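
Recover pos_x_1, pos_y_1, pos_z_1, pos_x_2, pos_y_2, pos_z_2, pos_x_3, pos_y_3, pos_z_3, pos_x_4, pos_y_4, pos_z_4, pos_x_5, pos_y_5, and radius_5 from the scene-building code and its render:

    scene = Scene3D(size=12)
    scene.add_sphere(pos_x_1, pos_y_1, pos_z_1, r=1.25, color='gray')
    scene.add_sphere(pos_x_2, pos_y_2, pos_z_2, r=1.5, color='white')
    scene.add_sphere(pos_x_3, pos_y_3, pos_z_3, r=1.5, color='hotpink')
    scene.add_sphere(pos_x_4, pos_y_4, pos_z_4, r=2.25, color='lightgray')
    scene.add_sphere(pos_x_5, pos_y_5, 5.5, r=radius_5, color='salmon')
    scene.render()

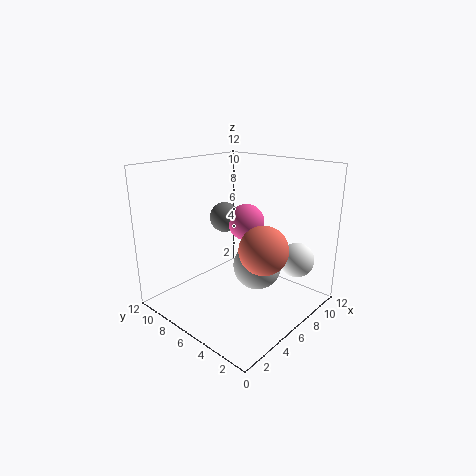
pos_x_1 = 6
pos_y_1 = 7.5
pos_z_1 = 7.5
pos_x_2 = 9.75
pos_y_2 = 2.5
pos_z_2 = 3.75
pos_x_3 = 6.75
pos_y_3 = 5.75
pos_z_3 = 7.25
pos_x_4 = 9
pos_y_4 = 6.25
pos_z_4 = 2.25
pos_x_5 = 6.25
pos_y_5 = 3.5
radius_5 = 2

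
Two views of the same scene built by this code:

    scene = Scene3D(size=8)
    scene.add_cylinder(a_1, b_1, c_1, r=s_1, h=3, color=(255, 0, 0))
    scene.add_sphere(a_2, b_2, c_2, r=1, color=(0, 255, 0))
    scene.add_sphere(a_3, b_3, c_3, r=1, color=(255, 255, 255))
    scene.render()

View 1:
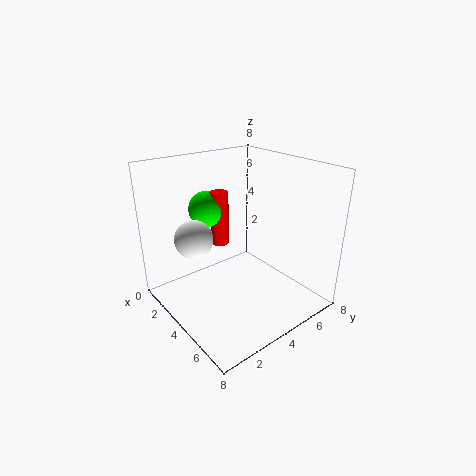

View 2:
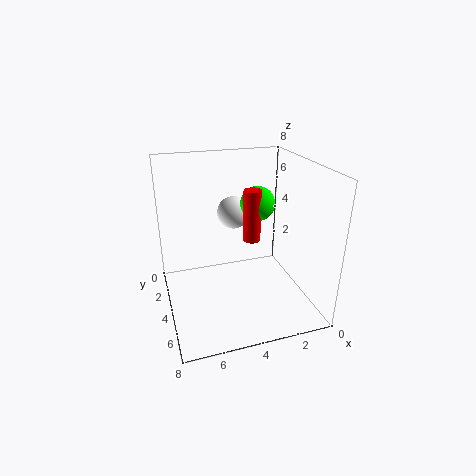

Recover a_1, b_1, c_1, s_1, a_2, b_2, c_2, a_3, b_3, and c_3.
a_1 = 3; b_1 = 3.5; c_1 = 3.5; s_1 = 0.5; a_2 = 2.5; b_2 = 3; c_2 = 5.5; a_3 = 3.5; b_3 = 1.5; c_3 = 4.5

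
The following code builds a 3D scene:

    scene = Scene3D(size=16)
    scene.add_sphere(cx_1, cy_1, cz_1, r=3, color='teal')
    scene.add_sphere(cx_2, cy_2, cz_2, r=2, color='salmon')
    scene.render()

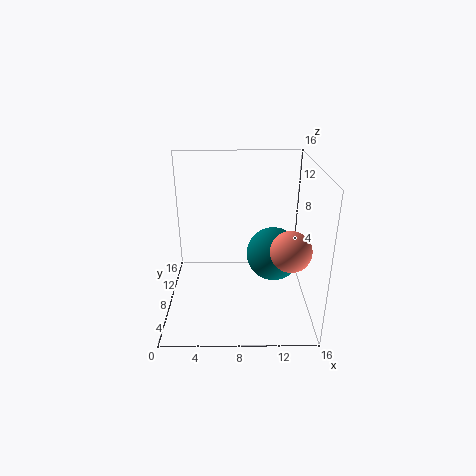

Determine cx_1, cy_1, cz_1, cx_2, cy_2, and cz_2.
cx_1 = 12; cy_1 = 8; cz_1 = 6; cx_2 = 13; cy_2 = 3; cz_2 = 9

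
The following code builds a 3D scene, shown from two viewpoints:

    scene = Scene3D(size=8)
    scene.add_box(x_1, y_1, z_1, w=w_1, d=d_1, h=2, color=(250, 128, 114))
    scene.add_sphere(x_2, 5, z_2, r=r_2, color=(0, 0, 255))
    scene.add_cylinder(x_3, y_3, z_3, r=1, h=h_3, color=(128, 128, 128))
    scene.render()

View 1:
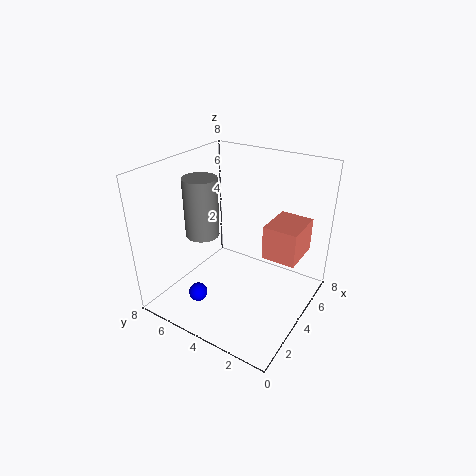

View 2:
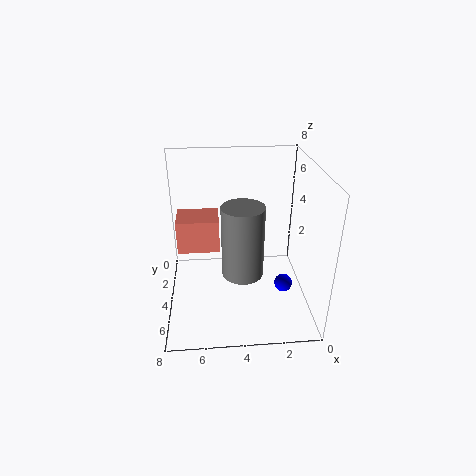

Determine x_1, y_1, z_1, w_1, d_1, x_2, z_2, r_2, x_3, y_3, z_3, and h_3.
x_1 = 5, y_1 = 1, z_1 = 2.5, w_1 = 2.5, d_1 = 2, x_2 = 1.5, z_2 = 1.5, r_2 = 0.5, x_3 = 4, y_3 = 6.5, z_3 = 3.5, h_3 = 3.5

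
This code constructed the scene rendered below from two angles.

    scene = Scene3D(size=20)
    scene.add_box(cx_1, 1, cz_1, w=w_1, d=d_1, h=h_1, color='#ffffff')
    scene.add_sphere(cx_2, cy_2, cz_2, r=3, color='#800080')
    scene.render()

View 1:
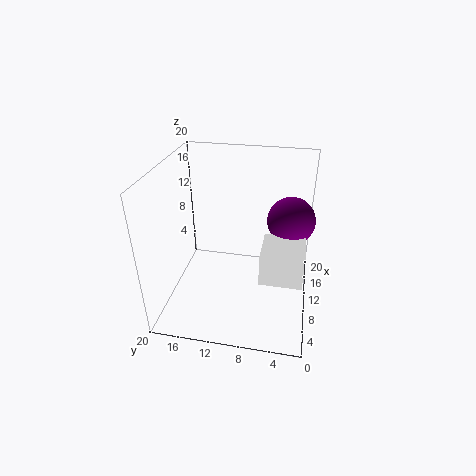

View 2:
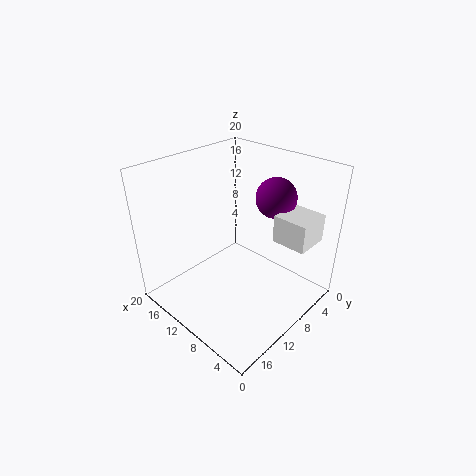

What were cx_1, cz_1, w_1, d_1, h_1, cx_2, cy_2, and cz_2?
cx_1 = 2, cz_1 = 9, w_1 = 5, d_1 = 5, h_1 = 4, cx_2 = 9, cy_2 = 3, cz_2 = 14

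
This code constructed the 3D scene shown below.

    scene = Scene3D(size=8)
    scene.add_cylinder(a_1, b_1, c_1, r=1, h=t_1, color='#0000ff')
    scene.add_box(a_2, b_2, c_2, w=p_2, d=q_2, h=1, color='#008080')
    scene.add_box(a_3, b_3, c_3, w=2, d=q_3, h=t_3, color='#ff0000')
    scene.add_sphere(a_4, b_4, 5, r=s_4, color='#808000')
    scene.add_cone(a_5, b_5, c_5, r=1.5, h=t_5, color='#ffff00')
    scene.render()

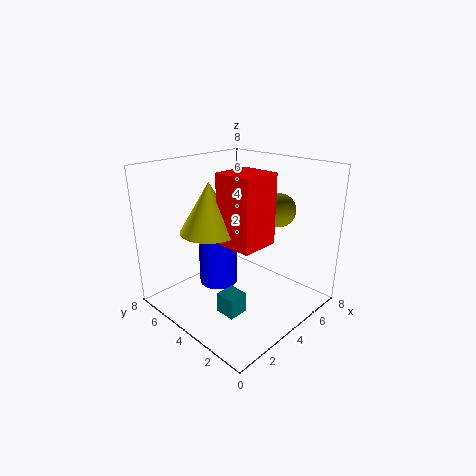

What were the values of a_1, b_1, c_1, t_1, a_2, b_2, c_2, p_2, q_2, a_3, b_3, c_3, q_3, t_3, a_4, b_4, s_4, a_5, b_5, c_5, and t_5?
a_1 = 2.5
b_1 = 4
c_1 = 2
t_1 = 2.5
a_2 = 1
b_2 = 1.5
c_2 = 1.5
p_2 = 1
q_2 = 1
a_3 = 2
b_3 = 1.5
c_3 = 4.5
q_3 = 2
t_3 = 3.5
a_4 = 7
b_4 = 3.5
s_4 = 1
a_5 = 2
b_5 = 4
c_5 = 5
t_5 = 2.5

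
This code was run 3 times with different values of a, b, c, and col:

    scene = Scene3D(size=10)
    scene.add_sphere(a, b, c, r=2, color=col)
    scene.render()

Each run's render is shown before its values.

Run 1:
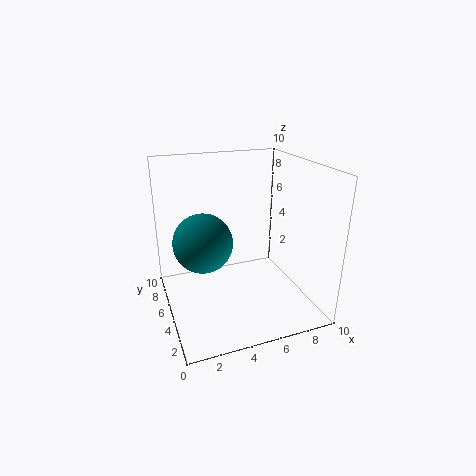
a = 2.5
b = 5
c = 5
col = 'teal'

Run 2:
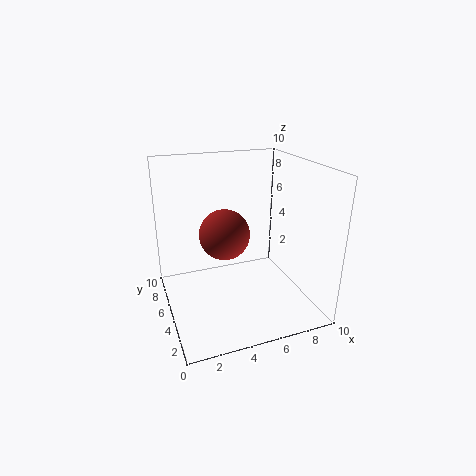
a = 5
b = 8
c = 4
col = 'brown'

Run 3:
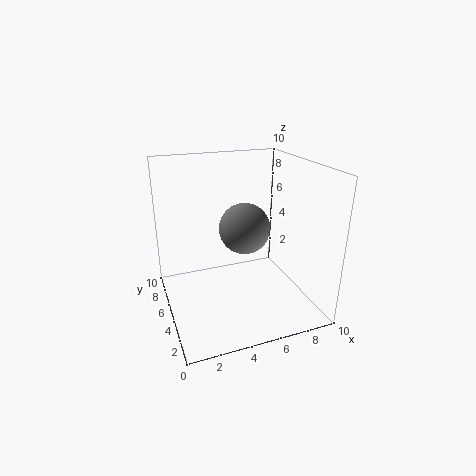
a = 6.5
b = 7.5
c = 4.5
col = 'gray'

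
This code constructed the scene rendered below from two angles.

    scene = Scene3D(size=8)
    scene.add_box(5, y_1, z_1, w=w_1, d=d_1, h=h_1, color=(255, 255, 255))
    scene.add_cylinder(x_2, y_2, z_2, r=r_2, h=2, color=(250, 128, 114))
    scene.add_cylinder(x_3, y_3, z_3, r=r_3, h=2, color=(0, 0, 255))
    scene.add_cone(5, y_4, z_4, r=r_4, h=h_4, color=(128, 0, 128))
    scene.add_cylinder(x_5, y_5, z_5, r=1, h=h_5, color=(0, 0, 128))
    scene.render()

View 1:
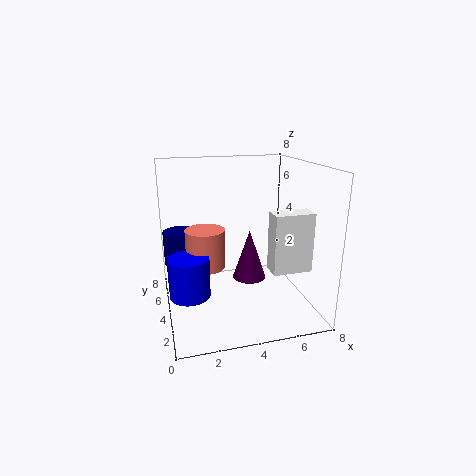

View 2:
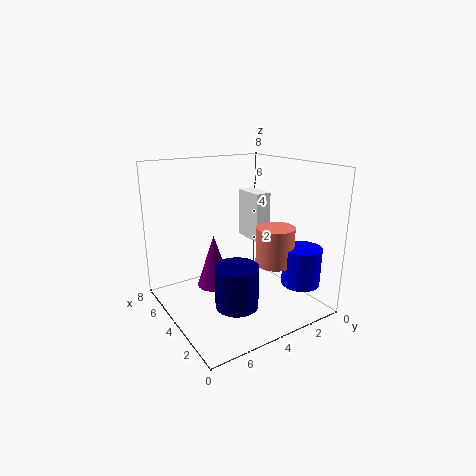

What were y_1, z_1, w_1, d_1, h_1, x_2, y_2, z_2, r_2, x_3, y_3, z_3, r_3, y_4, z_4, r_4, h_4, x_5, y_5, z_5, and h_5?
y_1 = 1, z_1 = 3, w_1 = 2, d_1 = 1, h_1 = 3, x_2 = 2, y_2 = 3, z_2 = 3, r_2 = 1, x_3 = 1, y_3 = 2, z_3 = 2, r_3 = 1, y_4 = 5, z_4 = 1, r_4 = 1, h_4 = 3, x_5 = 1, y_5 = 6, z_5 = 2, h_5 = 2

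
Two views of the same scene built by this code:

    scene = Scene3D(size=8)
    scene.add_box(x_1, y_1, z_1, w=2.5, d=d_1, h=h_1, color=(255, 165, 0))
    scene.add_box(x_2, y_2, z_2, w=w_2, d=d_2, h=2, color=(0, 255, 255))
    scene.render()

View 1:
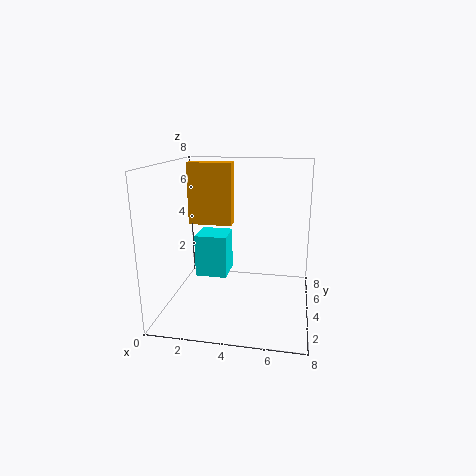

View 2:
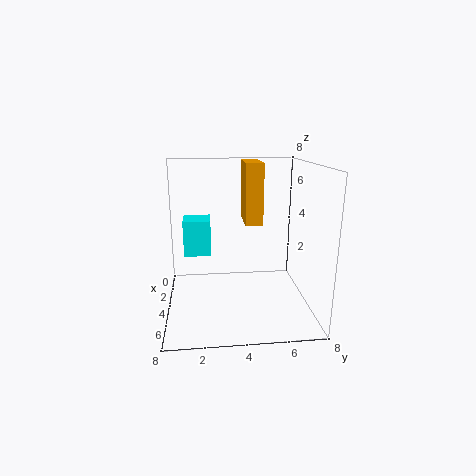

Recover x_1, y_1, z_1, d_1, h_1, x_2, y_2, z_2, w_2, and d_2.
x_1 = 1, y_1 = 4.5, z_1 = 4.5, d_1 = 1, h_1 = 3.5, x_2 = 2.5, y_2 = 1, z_2 = 3, w_2 = 1.5, d_2 = 1.5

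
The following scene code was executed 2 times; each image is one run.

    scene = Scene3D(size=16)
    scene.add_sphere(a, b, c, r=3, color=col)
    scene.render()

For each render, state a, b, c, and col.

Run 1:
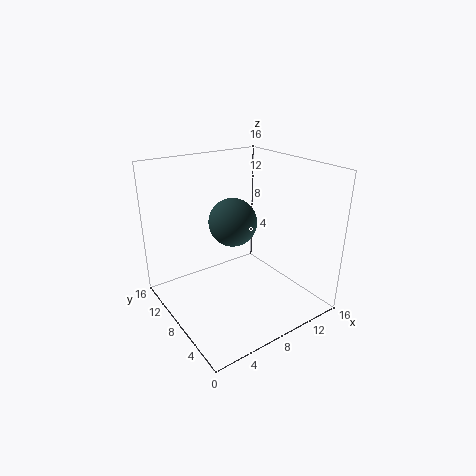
a = 10, b = 12, c = 8, col = 'darkslategray'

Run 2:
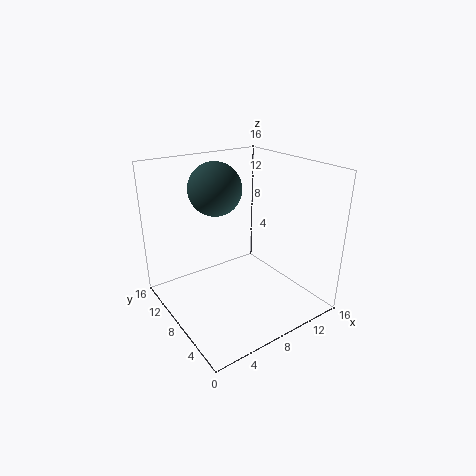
a = 7, b = 11, c = 13, col = 'darkslategray'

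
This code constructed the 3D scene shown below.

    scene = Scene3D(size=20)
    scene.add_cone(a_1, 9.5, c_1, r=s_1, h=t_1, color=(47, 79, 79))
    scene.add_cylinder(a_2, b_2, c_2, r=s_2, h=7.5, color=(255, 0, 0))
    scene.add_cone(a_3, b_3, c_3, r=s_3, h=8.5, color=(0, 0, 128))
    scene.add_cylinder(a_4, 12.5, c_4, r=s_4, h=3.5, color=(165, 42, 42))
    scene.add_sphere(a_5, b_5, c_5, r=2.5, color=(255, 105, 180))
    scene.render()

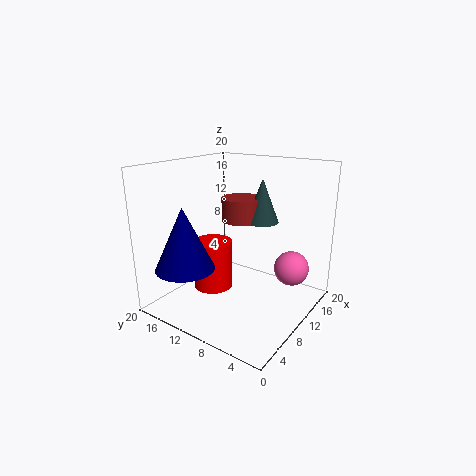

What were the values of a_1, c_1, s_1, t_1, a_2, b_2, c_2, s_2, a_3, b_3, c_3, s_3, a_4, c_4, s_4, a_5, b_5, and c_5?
a_1 = 15.5
c_1 = 11
s_1 = 2.5
t_1 = 6.5
a_2 = 11
b_2 = 15.5
c_2 = 0.5
s_2 = 3
a_3 = 4
b_3 = 14.5
c_3 = 6.5
s_3 = 4
a_4 = 14.5
c_4 = 11
s_4 = 3
a_5 = 15
b_5 = 4
c_5 = 5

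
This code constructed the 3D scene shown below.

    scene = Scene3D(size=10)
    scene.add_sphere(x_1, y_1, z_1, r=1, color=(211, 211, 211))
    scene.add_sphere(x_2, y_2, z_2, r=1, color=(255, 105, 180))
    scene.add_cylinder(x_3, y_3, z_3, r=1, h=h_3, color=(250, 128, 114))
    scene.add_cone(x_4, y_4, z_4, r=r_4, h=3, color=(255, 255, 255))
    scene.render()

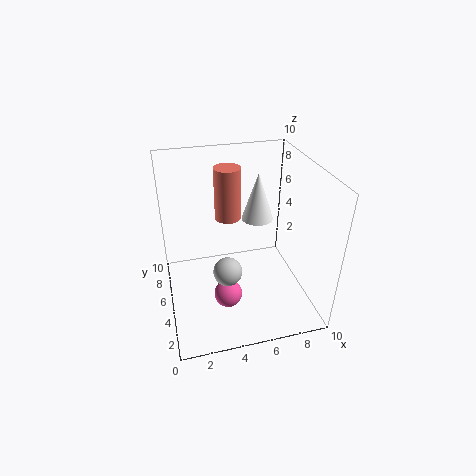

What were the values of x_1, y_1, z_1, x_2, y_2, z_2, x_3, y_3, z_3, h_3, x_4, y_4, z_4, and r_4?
x_1 = 4; y_1 = 4; z_1 = 3; x_2 = 4; y_2 = 4; z_2 = 1; x_3 = 5; y_3 = 8; z_3 = 5; h_3 = 4; x_4 = 6; y_4 = 4; z_4 = 7; r_4 = 1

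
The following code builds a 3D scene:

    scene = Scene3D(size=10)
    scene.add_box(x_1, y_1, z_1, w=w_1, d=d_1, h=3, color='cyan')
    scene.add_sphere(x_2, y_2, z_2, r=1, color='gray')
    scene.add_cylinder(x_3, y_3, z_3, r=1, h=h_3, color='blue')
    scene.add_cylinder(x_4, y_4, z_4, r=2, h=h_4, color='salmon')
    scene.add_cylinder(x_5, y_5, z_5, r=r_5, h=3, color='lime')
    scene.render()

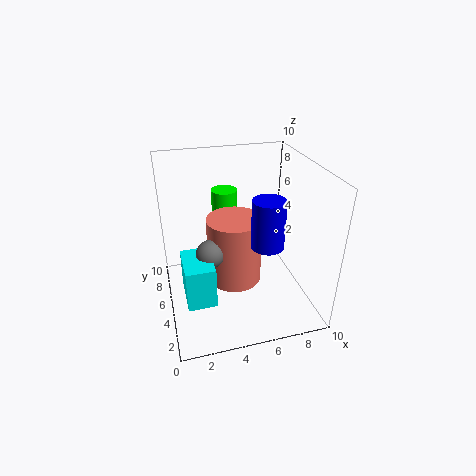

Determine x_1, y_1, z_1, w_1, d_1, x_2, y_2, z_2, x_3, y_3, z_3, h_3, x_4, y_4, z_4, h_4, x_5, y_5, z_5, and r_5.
x_1 = 1, y_1 = 3, z_1 = 1, w_1 = 2, d_1 = 3, x_2 = 3, y_2 = 5, z_2 = 4, x_3 = 6, y_3 = 2, z_3 = 6, h_3 = 3, x_4 = 5, y_4 = 6, z_4 = 1, h_4 = 5, x_5 = 5, y_5 = 9, z_5 = 4, r_5 = 1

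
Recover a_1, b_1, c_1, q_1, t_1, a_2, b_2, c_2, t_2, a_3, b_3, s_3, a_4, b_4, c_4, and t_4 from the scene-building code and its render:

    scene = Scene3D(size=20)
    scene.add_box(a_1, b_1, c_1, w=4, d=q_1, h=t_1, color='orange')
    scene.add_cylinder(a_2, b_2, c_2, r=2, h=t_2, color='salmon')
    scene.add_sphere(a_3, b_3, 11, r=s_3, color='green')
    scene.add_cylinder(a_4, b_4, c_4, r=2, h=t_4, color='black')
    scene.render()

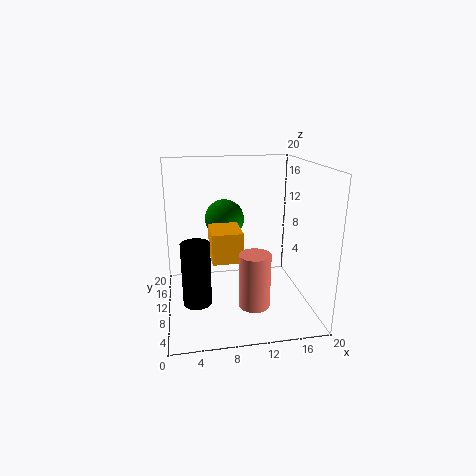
a_1 = 6, b_1 = 6, c_1 = 8, q_1 = 5, t_1 = 4, a_2 = 11, b_2 = 4, c_2 = 3, t_2 = 7, a_3 = 9, b_3 = 16, s_3 = 3, a_4 = 4, b_4 = 9, c_4 = 1, t_4 = 9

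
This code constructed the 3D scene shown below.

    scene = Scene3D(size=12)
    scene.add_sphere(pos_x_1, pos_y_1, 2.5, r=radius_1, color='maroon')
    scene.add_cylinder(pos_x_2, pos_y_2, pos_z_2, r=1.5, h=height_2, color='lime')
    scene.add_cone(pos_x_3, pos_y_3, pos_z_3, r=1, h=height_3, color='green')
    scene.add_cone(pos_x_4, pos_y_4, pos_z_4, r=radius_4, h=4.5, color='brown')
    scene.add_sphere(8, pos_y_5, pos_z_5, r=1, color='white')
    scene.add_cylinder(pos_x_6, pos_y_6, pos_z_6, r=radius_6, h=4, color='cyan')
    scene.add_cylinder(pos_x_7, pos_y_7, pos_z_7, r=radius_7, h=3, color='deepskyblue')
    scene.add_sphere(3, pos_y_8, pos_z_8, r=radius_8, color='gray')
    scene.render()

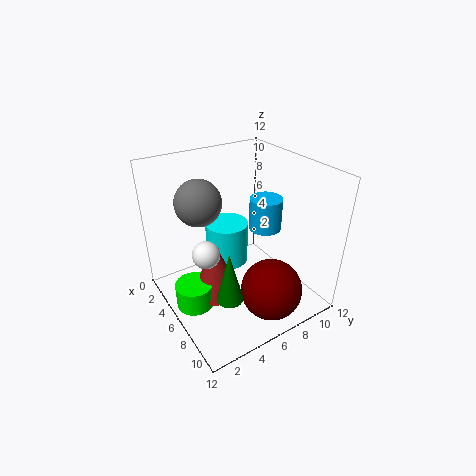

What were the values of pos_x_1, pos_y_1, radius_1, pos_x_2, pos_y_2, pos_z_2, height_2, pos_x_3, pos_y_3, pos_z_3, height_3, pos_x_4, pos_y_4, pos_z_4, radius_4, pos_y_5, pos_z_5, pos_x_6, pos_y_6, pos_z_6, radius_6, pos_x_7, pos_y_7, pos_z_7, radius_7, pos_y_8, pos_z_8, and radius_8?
pos_x_1 = 9.5; pos_y_1 = 7; radius_1 = 2.5; pos_x_2 = 6.5; pos_y_2 = 1.5; pos_z_2 = 1.5; height_2 = 2; pos_x_3 = 9.5; pos_y_3 = 3; pos_z_3 = 3.5; height_3 = 4; pos_x_4 = 6.5; pos_y_4 = 3.5; pos_z_4 = 2; radius_4 = 2; pos_y_5 = 2; pos_z_5 = 7; pos_x_6 = 2.5; pos_y_6 = 7; pos_z_6 = 1.5; radius_6 = 2; pos_x_7 = 4.5; pos_y_7 = 10; pos_z_7 = 5; radius_7 = 1.5; pos_y_8 = 4; pos_z_8 = 8.5; radius_8 = 2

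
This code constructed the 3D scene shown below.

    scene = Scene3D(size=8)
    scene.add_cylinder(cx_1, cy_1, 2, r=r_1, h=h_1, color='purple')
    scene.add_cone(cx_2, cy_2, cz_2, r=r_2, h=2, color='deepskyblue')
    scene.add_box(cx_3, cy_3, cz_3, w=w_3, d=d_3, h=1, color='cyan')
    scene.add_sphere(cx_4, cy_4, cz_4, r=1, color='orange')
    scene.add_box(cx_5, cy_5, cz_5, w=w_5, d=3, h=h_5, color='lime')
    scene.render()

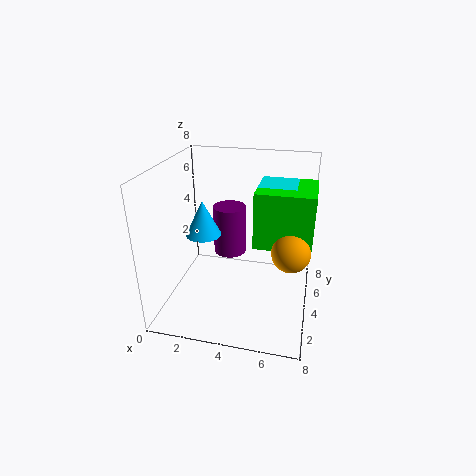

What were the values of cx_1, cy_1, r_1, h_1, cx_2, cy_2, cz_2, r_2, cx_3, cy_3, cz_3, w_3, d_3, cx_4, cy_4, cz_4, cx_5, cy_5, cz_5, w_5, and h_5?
cx_1 = 3, cy_1 = 6, r_1 = 1, h_1 = 3, cx_2 = 2, cy_2 = 4, cz_2 = 4, r_2 = 1, cx_3 = 5, cy_3 = 4, cz_3 = 6, w_3 = 2, d_3 = 2, cx_4 = 7, cy_4 = 3, cz_4 = 4, cx_5 = 5, cy_5 = 3, cz_5 = 4, w_5 = 3, h_5 = 3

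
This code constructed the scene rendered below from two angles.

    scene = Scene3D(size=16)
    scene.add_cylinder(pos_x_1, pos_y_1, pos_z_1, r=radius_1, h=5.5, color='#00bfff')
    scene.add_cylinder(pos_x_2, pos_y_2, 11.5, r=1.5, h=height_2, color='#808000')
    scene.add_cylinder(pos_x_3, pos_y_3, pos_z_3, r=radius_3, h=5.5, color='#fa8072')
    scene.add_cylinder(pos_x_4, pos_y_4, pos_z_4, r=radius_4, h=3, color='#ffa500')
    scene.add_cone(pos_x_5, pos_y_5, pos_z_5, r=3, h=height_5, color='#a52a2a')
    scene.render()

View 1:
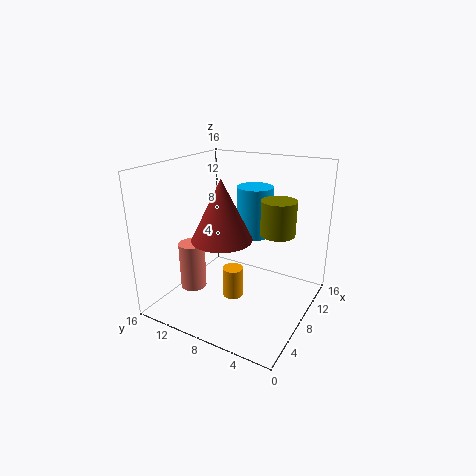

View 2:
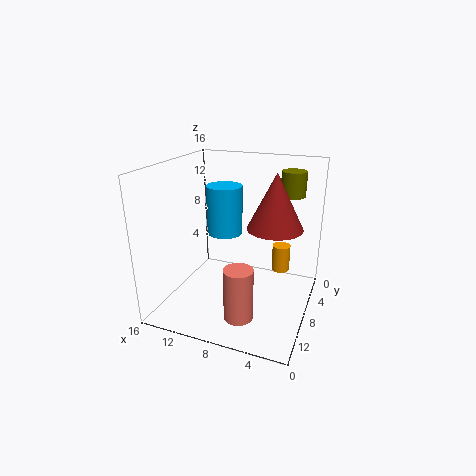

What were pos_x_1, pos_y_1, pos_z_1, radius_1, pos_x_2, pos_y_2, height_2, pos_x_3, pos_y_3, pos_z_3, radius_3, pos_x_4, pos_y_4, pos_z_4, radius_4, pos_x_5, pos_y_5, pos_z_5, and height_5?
pos_x_1 = 10
pos_y_1 = 7
pos_z_1 = 8
radius_1 = 2
pos_x_2 = 3.5
pos_y_2 = 1.5
height_2 = 3
pos_x_3 = 6
pos_y_3 = 13
pos_z_3 = 1.5
radius_3 = 1.5
pos_x_4 = 3.5
pos_y_4 = 6
pos_z_4 = 4
radius_4 = 1
pos_x_5 = 4
pos_y_5 = 7.5
pos_z_5 = 9.5
height_5 = 6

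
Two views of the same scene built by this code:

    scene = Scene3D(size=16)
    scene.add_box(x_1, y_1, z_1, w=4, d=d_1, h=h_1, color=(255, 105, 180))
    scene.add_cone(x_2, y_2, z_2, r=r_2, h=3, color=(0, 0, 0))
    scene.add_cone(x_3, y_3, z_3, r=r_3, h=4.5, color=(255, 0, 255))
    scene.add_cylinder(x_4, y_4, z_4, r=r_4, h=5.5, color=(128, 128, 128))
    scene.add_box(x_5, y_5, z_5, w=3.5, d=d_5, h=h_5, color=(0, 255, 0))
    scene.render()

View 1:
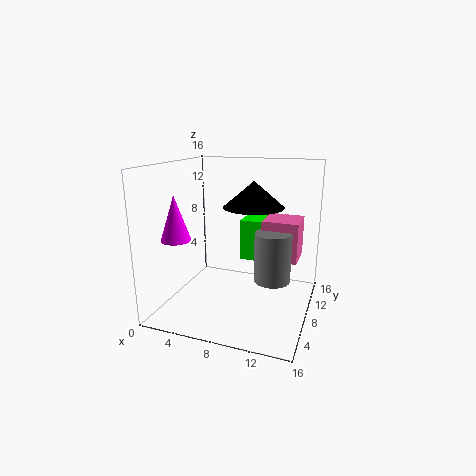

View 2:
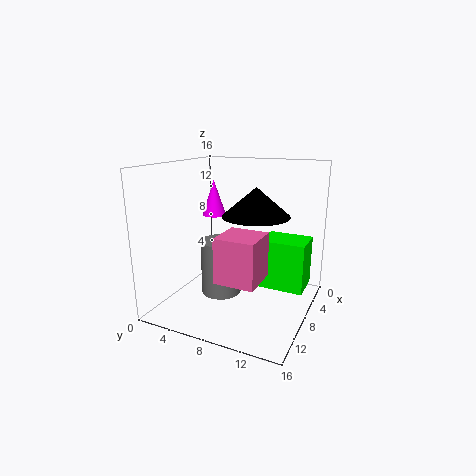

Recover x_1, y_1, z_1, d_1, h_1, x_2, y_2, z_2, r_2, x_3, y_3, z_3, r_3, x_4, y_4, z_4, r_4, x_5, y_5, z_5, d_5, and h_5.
x_1 = 10.5, y_1 = 8.5, z_1 = 5.5, d_1 = 4, h_1 = 4.5, x_2 = 9, y_2 = 10.5, z_2 = 11, r_2 = 3.5, x_3 = 3.5, y_3 = 2.5, z_3 = 9, r_3 = 1.5, x_4 = 12, y_4 = 8, z_4 = 3.5, r_4 = 2, x_5 = 7, y_5 = 11.5, z_5 = 4, d_5 = 4.5, h_5 = 5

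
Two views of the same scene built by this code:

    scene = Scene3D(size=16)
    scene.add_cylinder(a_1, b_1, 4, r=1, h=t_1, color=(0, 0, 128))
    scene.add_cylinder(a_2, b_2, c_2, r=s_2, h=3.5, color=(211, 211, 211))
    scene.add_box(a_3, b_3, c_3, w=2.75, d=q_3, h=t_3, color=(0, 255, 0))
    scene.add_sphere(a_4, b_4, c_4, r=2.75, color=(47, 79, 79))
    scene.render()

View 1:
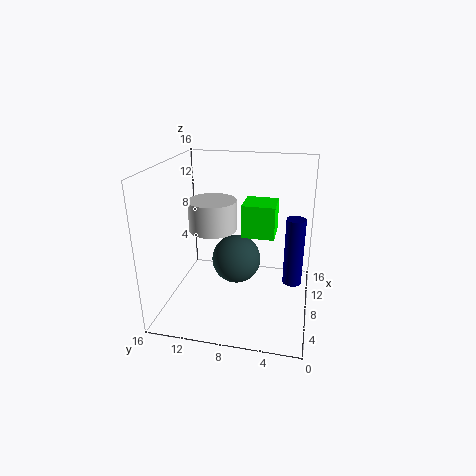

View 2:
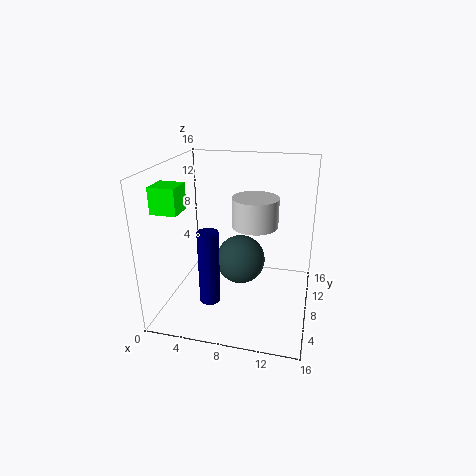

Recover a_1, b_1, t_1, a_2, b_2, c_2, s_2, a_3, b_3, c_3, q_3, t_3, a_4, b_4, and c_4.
a_1 = 6.75
b_1 = 1.75
t_1 = 7.25
a_2 = 9.25
b_2 = 11.25
c_2 = 8.25
s_2 = 2.75
a_3 = 0.25
b_3 = 3.25
c_3 = 11.75
q_3 = 2.75
t_3 = 2.75
a_4 = 8.25
b_4 = 8.25
c_4 = 5.25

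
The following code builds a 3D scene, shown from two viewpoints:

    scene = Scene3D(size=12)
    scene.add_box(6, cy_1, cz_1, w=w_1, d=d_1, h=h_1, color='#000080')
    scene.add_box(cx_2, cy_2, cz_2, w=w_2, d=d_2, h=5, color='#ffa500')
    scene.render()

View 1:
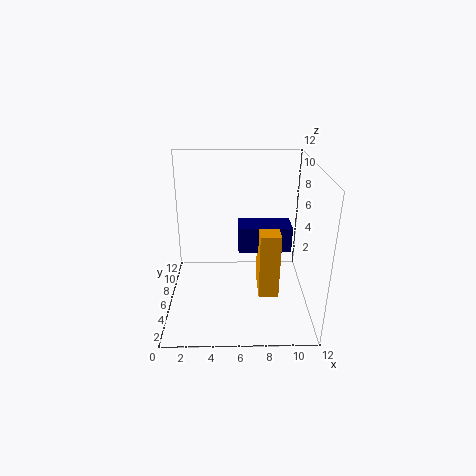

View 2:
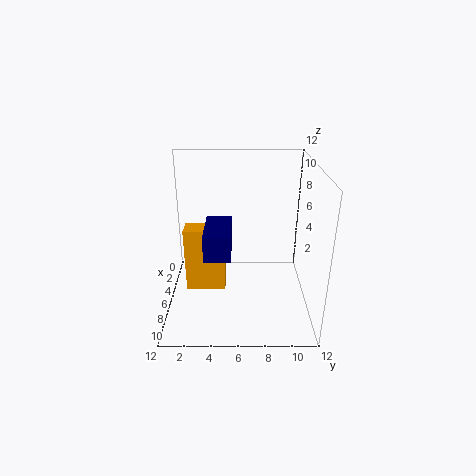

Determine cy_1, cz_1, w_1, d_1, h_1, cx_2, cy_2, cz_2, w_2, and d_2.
cy_1 = 3.5
cz_1 = 6
w_1 = 4
d_1 = 2
h_1 = 2
cx_2 = 7.5
cy_2 = 2
cz_2 = 3
w_2 = 1.5
d_2 = 3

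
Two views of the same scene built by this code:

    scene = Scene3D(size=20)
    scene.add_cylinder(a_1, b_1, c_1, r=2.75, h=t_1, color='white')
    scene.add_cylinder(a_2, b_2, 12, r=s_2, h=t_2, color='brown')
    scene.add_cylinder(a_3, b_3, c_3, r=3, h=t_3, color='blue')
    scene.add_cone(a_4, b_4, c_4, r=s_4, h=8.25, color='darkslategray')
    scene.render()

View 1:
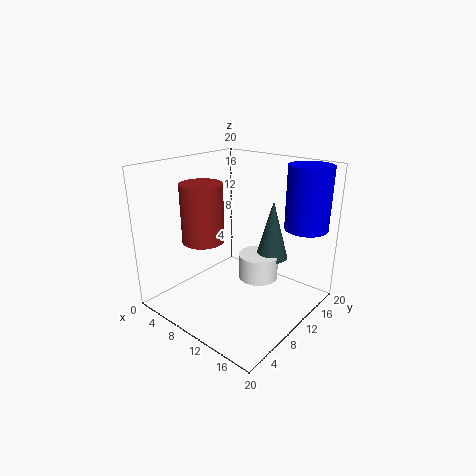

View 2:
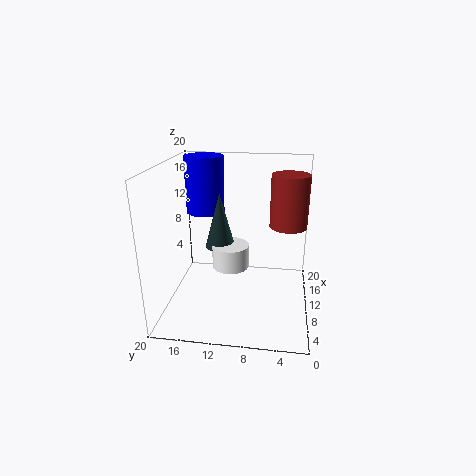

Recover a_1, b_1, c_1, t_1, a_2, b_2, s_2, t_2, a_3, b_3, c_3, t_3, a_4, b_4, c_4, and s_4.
a_1 = 12.5; b_1 = 11.5; c_1 = 4.25; t_1 = 3.5; a_2 = 10.25; b_2 = 3.25; s_2 = 2.5; t_2 = 7; a_3 = 17; b_3 = 16.25; c_3 = 11.25; t_3 = 8.75; a_4 = 13.5; b_4 = 13.25; c_4 = 7; s_4 = 2.25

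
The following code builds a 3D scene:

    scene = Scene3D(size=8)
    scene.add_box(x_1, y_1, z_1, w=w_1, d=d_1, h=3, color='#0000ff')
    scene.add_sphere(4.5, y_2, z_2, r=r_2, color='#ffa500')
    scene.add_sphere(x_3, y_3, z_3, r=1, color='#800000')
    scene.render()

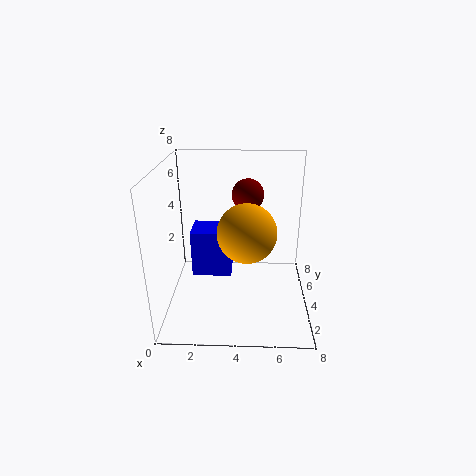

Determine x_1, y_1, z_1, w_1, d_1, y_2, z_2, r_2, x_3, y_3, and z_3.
x_1 = 1
y_1 = 5.5
z_1 = 0.5
w_1 = 2.5
d_1 = 2
y_2 = 2.5
z_2 = 5
r_2 = 1.5
x_3 = 4.5
y_3 = 7
z_3 = 5.5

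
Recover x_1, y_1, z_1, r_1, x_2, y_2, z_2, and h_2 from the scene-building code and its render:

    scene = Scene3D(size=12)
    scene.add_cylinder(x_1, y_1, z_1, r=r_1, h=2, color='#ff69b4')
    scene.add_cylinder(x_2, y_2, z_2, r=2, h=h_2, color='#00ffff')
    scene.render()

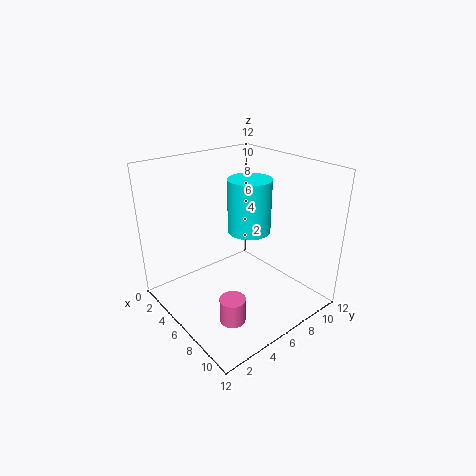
x_1 = 9, y_1 = 3, z_1 = 1, r_1 = 1, x_2 = 4, y_2 = 9, z_2 = 5, h_2 = 5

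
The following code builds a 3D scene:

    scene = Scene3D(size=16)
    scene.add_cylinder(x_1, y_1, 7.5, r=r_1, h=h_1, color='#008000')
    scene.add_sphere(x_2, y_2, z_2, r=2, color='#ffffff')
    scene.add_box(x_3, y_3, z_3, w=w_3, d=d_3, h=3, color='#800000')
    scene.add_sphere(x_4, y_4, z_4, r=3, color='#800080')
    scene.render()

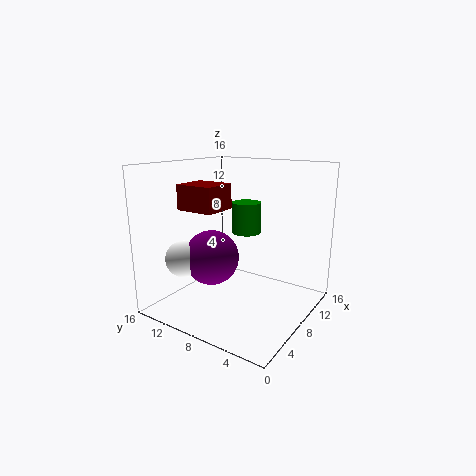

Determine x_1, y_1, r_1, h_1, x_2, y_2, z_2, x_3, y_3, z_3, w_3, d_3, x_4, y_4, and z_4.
x_1 = 11.75
y_1 = 9.25
r_1 = 1.75
h_1 = 3.75
x_2 = 3.75
y_2 = 12.25
z_2 = 6
x_3 = 6.5
y_3 = 10.75
z_3 = 10.5
w_3 = 4.25
d_3 = 4.75
x_4 = 5.75
y_4 = 10
z_4 = 6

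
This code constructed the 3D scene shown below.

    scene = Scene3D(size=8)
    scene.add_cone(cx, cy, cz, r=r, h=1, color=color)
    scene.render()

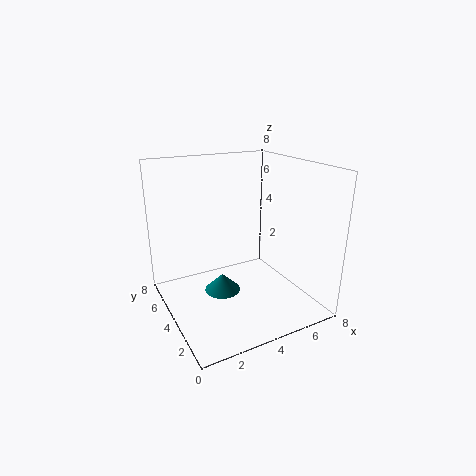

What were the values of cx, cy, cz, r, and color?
cx = 3; cy = 4; cz = 1; r = 1; color = 'teal'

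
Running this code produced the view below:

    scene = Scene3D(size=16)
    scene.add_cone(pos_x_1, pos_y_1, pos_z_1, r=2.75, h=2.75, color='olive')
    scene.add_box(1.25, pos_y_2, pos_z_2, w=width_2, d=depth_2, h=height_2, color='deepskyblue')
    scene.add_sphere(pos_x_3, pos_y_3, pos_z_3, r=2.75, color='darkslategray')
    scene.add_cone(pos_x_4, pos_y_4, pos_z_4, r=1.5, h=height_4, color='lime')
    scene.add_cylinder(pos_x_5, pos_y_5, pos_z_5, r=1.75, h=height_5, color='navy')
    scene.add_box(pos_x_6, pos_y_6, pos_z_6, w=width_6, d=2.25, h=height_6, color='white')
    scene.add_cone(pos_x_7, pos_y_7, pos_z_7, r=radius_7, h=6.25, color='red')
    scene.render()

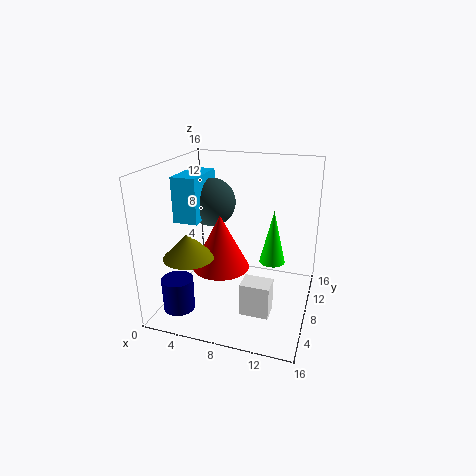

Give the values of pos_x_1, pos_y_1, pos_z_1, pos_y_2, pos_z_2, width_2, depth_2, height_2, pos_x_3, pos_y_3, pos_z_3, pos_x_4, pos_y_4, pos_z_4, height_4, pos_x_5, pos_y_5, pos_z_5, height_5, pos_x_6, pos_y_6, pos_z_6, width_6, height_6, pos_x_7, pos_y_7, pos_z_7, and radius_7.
pos_x_1 = 3.5; pos_y_1 = 4.75; pos_z_1 = 6.5; pos_y_2 = 6; pos_z_2 = 9.75; width_2 = 2.75; depth_2 = 5.5; height_2 = 5; pos_x_3 = 4.25; pos_y_3 = 9.75; pos_z_3 = 11.25; pos_x_4 = 11.5; pos_y_4 = 10.25; pos_z_4 = 4.5; height_4 = 6.25; pos_x_5 = 2.25; pos_y_5 = 4; pos_z_5 = 0.25; height_5 = 3.75; pos_x_6 = 9.75; pos_y_6 = 3; pos_z_6 = 1.75; width_6 = 3; height_6 = 3.5; pos_x_7 = 6; pos_y_7 = 7.75; pos_z_7 = 4.25; radius_7 = 3.25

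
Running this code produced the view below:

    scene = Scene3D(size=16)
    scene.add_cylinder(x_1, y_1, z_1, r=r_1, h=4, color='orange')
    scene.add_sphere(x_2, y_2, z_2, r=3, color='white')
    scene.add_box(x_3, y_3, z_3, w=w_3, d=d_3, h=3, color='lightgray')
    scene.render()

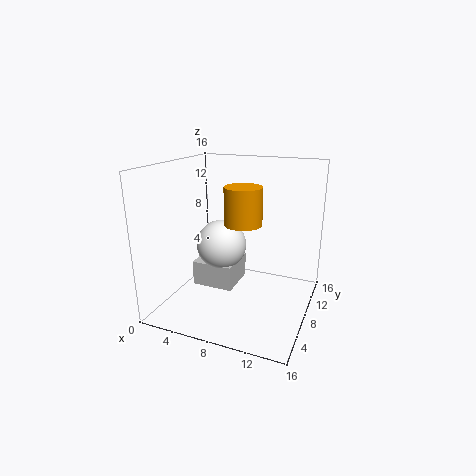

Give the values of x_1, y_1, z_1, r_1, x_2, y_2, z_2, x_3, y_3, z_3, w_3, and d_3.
x_1 = 9, y_1 = 7, z_1 = 10, r_1 = 2, x_2 = 5, y_2 = 10, z_2 = 6, x_3 = 2, y_3 = 8, z_3 = 1, w_3 = 5, d_3 = 5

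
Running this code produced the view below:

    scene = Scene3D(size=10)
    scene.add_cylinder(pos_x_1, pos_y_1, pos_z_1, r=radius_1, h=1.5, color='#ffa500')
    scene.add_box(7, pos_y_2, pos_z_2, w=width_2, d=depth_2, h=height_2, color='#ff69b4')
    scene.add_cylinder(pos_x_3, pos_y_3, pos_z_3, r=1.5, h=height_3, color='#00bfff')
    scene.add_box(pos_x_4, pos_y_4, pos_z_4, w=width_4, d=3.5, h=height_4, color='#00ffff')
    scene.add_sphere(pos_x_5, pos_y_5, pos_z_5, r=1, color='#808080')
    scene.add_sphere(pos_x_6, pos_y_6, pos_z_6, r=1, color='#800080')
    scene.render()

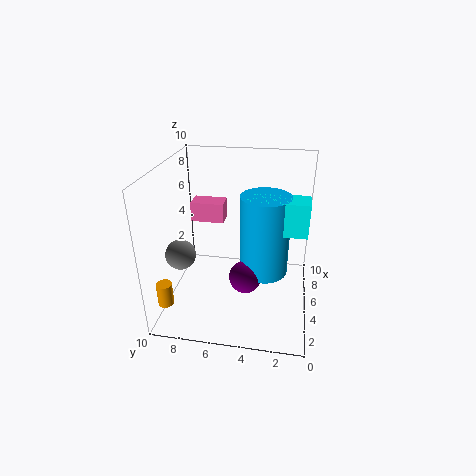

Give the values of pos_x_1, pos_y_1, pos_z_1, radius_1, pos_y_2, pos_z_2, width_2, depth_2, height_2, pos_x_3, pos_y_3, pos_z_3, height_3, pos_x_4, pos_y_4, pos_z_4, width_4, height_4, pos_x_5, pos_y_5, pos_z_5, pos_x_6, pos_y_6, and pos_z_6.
pos_x_1 = 1; pos_y_1 = 9; pos_z_1 = 2; radius_1 = 0.5; pos_y_2 = 6.5; pos_z_2 = 5; width_2 = 1.5; depth_2 = 2.5; height_2 = 1.5; pos_x_3 = 3; pos_y_3 = 3; pos_z_3 = 4; height_3 = 5; pos_x_4 = 2; pos_y_4 = 0.5; pos_z_4 = 7; width_4 = 1.5; height_4 = 2; pos_x_5 = 3; pos_y_5 = 8.5; pos_z_5 = 4.5; pos_x_6 = 2; pos_y_6 = 4; pos_z_6 = 4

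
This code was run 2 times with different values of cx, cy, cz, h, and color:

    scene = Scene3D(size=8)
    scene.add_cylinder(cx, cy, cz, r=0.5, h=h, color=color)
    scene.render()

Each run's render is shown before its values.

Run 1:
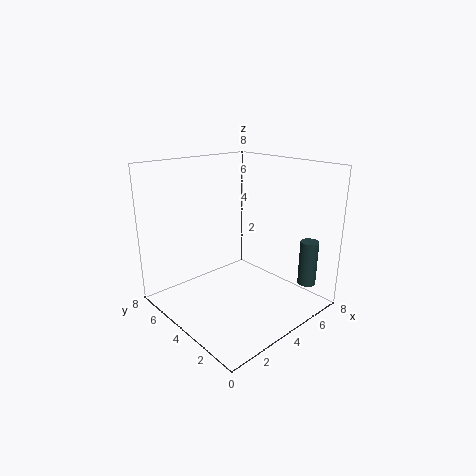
cx = 6.5, cy = 1, cz = 1.5, h = 2.5, color = 'darkslategray'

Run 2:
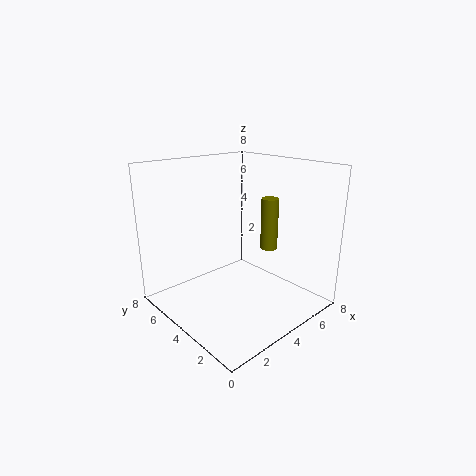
cx = 6, cy = 3.5, cz = 3, h = 3, color = 'olive'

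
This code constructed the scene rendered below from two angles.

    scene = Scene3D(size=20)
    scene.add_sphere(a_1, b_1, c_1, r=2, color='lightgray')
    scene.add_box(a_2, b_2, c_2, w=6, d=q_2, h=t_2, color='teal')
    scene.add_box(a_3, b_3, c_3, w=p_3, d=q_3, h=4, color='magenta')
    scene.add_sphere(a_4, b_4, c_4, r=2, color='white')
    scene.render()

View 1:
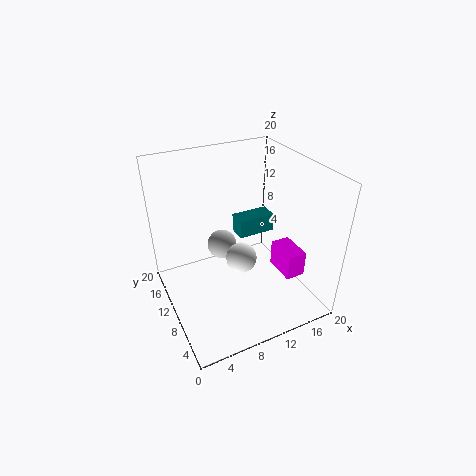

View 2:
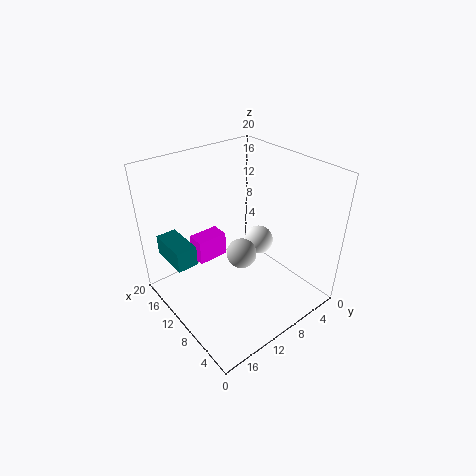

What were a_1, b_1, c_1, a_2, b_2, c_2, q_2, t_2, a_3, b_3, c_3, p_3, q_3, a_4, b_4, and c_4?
a_1 = 8, b_1 = 11, c_1 = 9, a_2 = 13, b_2 = 15, c_2 = 6, q_2 = 3, t_2 = 3, a_3 = 17, b_3 = 7, c_3 = 2, p_3 = 3, q_3 = 5, a_4 = 9, b_4 = 7, c_4 = 9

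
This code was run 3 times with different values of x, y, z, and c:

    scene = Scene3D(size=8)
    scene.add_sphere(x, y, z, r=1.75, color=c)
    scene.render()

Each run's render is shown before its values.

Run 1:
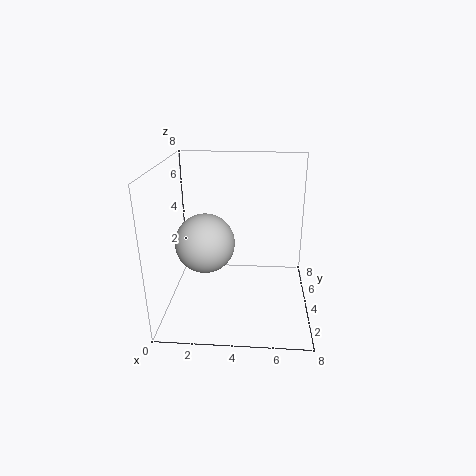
x = 2, y = 4.75, z = 3.25, c = 'lightgray'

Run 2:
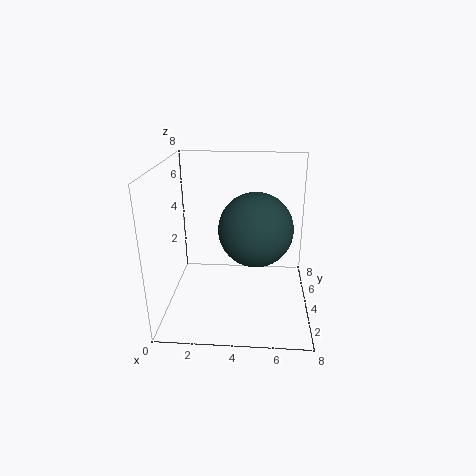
x = 5, y = 1.75, z = 5.5, c = 'darkslategray'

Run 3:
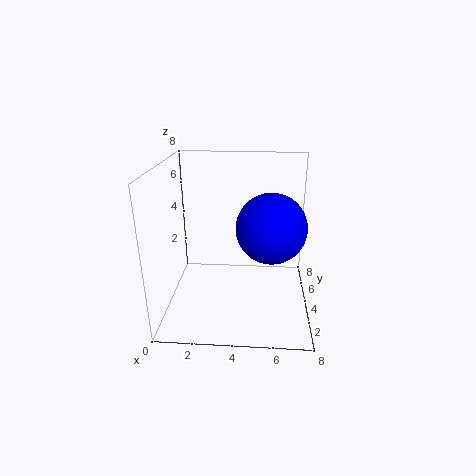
x = 5.75, y = 2.5, z = 5.25, c = 'blue'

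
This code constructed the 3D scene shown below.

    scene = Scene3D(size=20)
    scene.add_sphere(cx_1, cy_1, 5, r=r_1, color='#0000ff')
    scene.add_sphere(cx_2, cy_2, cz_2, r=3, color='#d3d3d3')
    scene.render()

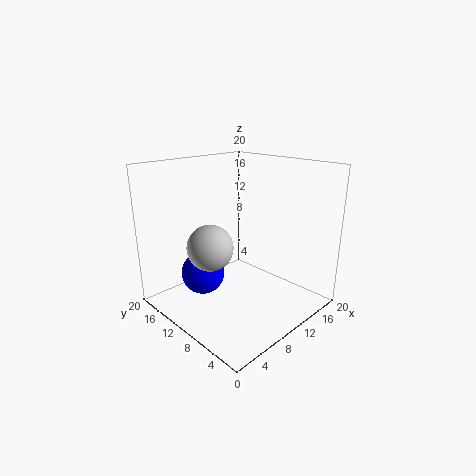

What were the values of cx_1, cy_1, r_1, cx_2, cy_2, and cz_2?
cx_1 = 6, cy_1 = 13, r_1 = 3, cx_2 = 5, cy_2 = 10, cz_2 = 10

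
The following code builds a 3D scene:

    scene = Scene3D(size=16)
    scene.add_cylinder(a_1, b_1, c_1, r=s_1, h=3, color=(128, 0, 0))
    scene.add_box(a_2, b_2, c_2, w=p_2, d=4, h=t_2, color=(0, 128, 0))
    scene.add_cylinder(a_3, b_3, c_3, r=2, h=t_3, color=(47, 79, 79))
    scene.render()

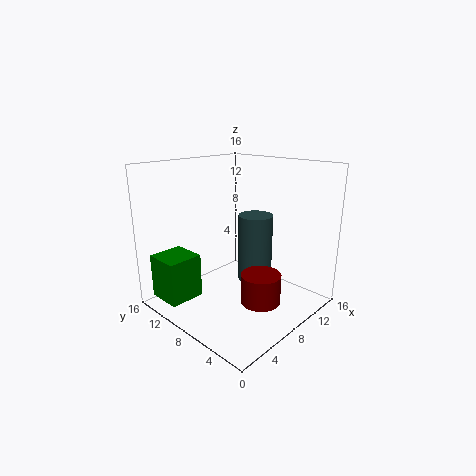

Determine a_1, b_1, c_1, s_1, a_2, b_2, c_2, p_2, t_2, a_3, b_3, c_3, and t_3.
a_1 = 6; b_1 = 3; c_1 = 3; s_1 = 2; a_2 = 1; b_2 = 11; c_2 = 1; p_2 = 4; t_2 = 5; a_3 = 11; b_3 = 8; c_3 = 2; t_3 = 8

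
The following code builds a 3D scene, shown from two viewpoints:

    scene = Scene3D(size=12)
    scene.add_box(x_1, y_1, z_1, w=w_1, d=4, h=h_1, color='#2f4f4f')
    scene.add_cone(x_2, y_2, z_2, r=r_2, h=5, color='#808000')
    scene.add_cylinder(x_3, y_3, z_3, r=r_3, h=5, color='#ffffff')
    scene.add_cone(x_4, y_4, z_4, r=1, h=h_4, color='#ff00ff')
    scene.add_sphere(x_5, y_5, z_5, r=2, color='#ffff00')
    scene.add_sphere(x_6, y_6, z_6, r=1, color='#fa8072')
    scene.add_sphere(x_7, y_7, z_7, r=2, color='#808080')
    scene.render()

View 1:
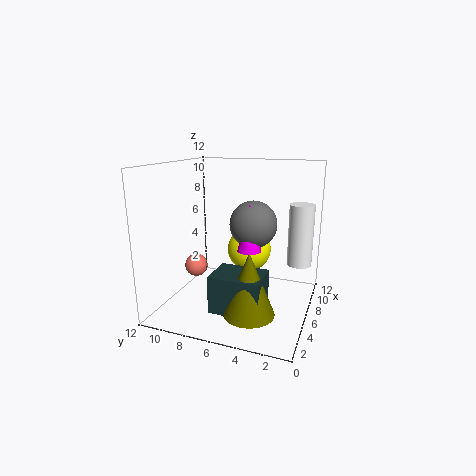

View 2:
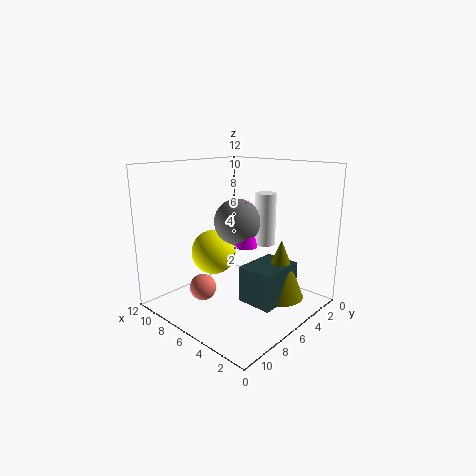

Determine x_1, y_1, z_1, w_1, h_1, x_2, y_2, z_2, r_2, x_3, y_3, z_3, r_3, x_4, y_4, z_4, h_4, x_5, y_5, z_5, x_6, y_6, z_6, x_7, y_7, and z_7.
x_1 = 2
y_1 = 3
z_1 = 1
w_1 = 3
h_1 = 3
x_2 = 3
y_2 = 4
z_2 = 1
r_2 = 2
x_3 = 7
y_3 = 1
z_3 = 4
r_3 = 1
x_4 = 6
y_4 = 5
z_4 = 5
h_4 = 4
x_5 = 9
y_5 = 6
z_5 = 4
x_6 = 6
y_6 = 10
z_6 = 3
x_7 = 7
y_7 = 5
z_7 = 7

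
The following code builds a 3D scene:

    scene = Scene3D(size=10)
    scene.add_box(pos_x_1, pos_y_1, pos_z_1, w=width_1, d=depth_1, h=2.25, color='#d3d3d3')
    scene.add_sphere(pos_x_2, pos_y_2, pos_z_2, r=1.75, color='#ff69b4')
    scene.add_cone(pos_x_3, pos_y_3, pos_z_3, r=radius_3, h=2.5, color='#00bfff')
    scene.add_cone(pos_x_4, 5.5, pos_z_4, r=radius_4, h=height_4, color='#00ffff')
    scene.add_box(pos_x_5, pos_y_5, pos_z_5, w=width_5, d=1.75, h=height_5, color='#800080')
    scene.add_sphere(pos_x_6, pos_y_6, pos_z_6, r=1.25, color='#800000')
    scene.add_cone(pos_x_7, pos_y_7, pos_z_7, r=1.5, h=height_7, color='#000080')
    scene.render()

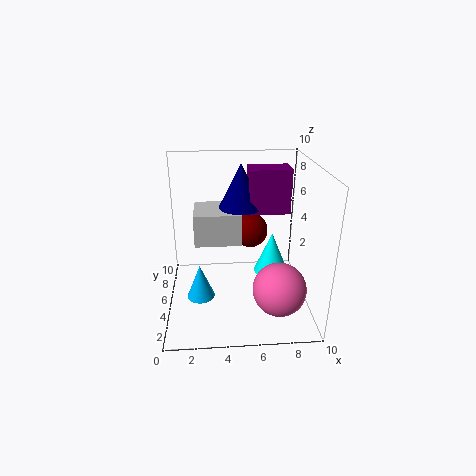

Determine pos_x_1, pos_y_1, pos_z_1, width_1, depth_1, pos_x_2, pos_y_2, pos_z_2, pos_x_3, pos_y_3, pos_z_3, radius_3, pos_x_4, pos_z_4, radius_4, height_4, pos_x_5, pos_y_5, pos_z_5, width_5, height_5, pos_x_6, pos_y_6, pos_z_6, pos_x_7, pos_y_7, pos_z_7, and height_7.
pos_x_1 = 2, pos_y_1 = 4.75, pos_z_1 = 4.5, width_1 = 3.25, depth_1 = 3, pos_x_2 = 7.5, pos_y_2 = 2.25, pos_z_2 = 2.5, pos_x_3 = 2.25, pos_y_3 = 4.75, pos_z_3 = 0.5, radius_3 = 1, pos_x_4 = 7.5, pos_z_4 = 2, radius_4 = 1.25, height_4 = 3, pos_x_5 = 5.75, pos_y_5 = 4.75, pos_z_5 = 6.75, width_5 = 2.75, height_5 = 3, pos_x_6 = 6, pos_y_6 = 6.25, pos_z_6 = 5, pos_x_7 = 5.25, pos_y_7 = 5.75, pos_z_7 = 7, height_7 = 3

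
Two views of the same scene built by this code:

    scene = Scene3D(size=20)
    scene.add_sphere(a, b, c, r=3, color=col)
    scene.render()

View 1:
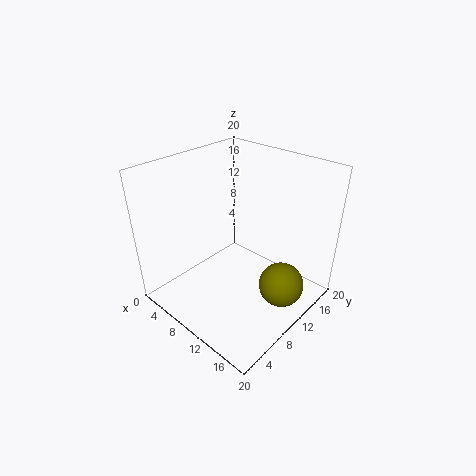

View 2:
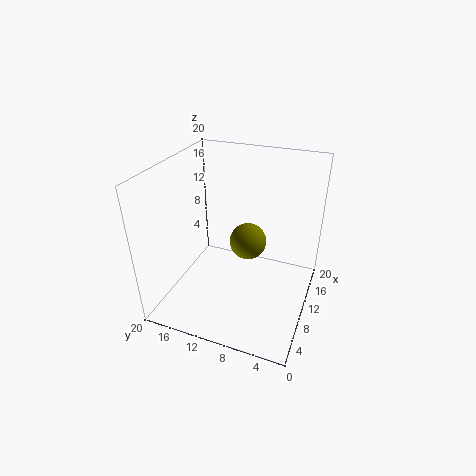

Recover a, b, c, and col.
a = 17; b = 11; c = 5; col = 'olive'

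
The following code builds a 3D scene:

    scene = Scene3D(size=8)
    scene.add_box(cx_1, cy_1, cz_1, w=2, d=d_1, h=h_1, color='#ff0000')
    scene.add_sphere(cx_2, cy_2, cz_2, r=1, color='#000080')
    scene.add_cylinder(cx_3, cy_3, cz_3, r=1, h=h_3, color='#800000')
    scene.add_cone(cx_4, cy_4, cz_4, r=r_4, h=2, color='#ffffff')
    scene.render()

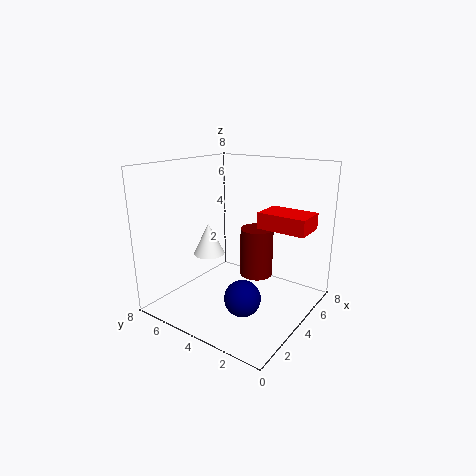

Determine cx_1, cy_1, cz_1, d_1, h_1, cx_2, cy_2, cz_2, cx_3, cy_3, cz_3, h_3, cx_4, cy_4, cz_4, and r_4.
cx_1 = 6
cy_1 = 1
cz_1 = 4
d_1 = 3
h_1 = 1
cx_2 = 3
cy_2 = 3
cz_2 = 1
cx_3 = 6
cy_3 = 4
cz_3 = 1
h_3 = 3
cx_4 = 5
cy_4 = 7
cz_4 = 2
r_4 = 1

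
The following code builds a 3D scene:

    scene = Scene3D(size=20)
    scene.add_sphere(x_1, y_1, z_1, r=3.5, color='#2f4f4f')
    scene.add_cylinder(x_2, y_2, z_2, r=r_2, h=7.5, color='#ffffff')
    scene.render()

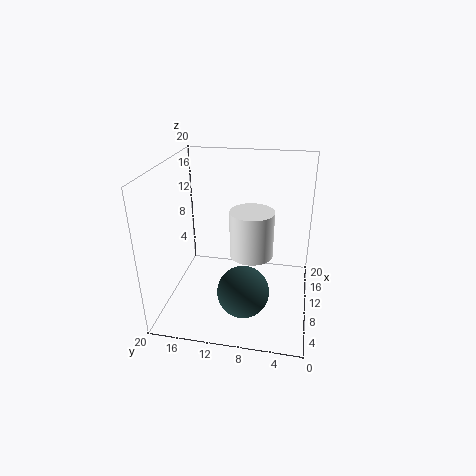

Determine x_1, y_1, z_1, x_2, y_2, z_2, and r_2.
x_1 = 6, y_1 = 8.5, z_1 = 4, x_2 = 16, y_2 = 9, z_2 = 4, r_2 = 3.5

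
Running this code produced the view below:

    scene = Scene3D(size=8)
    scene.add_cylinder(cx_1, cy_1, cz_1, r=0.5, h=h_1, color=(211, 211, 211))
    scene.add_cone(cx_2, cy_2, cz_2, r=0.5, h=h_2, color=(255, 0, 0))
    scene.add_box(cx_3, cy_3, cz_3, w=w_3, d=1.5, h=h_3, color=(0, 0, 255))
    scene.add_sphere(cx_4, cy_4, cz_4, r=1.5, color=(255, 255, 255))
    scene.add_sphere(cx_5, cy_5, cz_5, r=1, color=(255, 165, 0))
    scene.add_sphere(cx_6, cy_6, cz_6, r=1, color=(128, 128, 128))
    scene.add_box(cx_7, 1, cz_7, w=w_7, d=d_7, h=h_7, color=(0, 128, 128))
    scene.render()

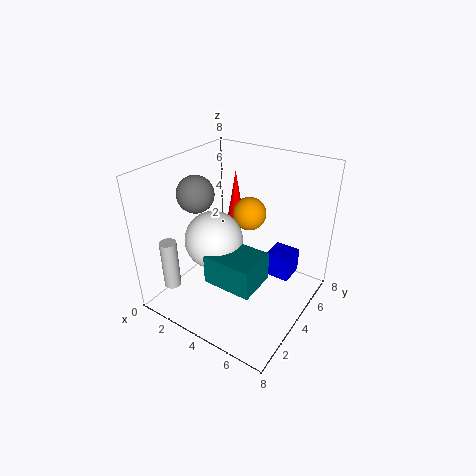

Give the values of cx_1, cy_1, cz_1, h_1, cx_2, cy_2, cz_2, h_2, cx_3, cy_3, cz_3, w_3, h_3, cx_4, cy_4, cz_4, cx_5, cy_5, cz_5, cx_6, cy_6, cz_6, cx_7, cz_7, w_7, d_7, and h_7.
cx_1 = 0.5
cy_1 = 2
cz_1 = 0.5
h_1 = 3
cx_2 = 2.5
cy_2 = 6
cz_2 = 4
h_2 = 3
cx_3 = 5
cy_3 = 5.5
cz_3 = 1
w_3 = 1.5
h_3 = 1.5
cx_4 = 3.5
cy_4 = 2.5
cz_4 = 4.5
cx_5 = 3.5
cy_5 = 6
cz_5 = 4.5
cx_6 = 2
cy_6 = 3
cz_6 = 6.5
cx_7 = 4
cz_7 = 3
w_7 = 2.5
d_7 = 2
h_7 = 1.5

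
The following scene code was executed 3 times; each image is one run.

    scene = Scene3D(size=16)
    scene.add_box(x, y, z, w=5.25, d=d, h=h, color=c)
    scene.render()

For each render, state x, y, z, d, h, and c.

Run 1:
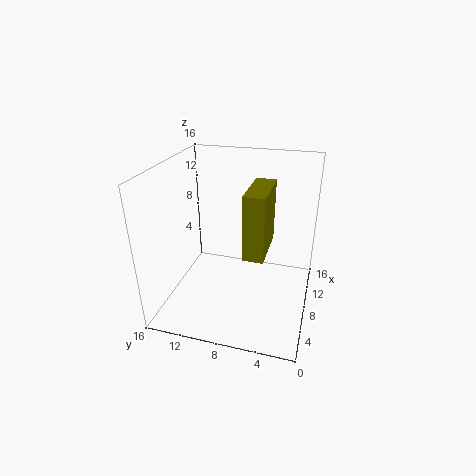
x = 2.25; y = 4; z = 9; d = 2; h = 6.25; c = 'olive'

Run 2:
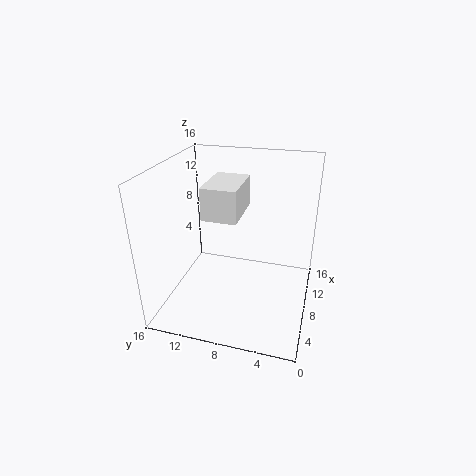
x = 3.75; y = 7; z = 11.75; d = 3.5; h = 3.25; c = 'white'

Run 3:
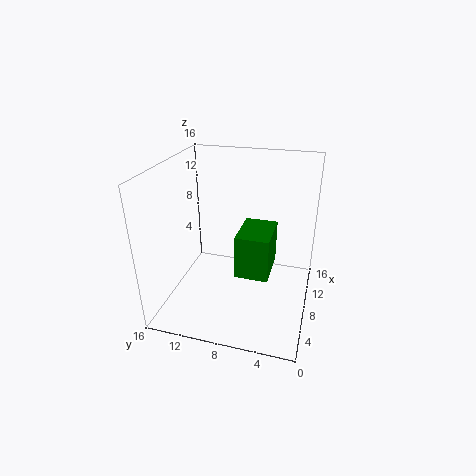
x = 6.5; y = 4.25; z = 3.75; d = 3.75; h = 5; c = 'green'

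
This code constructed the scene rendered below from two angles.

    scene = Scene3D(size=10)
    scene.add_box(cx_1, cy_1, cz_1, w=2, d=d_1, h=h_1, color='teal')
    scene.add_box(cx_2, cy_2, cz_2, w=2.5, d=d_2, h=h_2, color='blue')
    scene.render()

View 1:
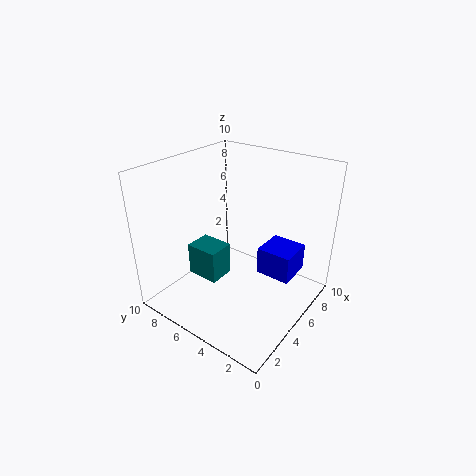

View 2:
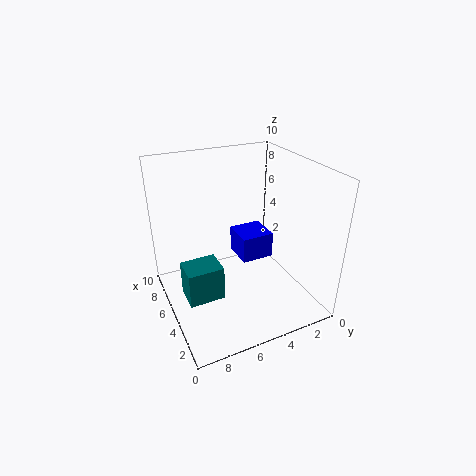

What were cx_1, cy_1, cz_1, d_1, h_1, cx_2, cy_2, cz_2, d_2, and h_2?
cx_1 = 4
cy_1 = 6.5
cz_1 = 1
d_1 = 2.5
h_1 = 2.5
cx_2 = 6
cy_2 = 1.5
cz_2 = 2
d_2 = 2.5
h_2 = 2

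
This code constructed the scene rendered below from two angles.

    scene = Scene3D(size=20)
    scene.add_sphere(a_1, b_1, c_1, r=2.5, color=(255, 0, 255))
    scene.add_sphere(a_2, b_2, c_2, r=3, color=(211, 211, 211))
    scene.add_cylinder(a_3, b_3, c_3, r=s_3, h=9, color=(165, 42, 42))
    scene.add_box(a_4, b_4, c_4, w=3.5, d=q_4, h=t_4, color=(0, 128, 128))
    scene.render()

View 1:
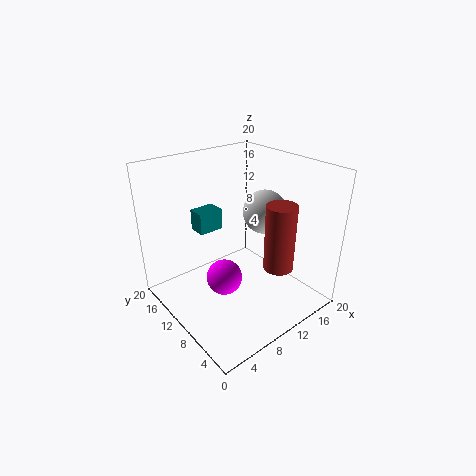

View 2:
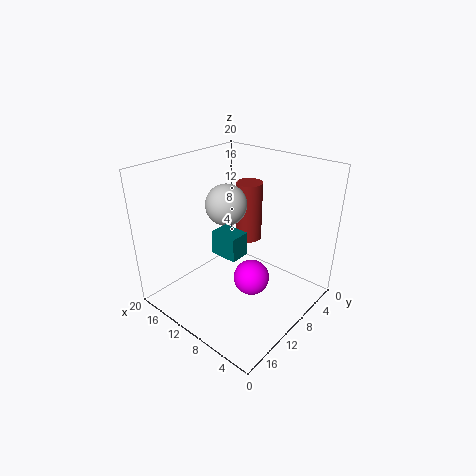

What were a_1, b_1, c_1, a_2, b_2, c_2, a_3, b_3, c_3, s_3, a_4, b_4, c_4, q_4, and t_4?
a_1 = 7.5; b_1 = 10; c_1 = 4.5; a_2 = 13.5; b_2 = 8.5; c_2 = 13.5; a_3 = 12.5; b_3 = 4.5; c_3 = 7; s_3 = 2; a_4 = 6; b_4 = 13; c_4 = 10.5; q_4 = 2.5; t_4 = 3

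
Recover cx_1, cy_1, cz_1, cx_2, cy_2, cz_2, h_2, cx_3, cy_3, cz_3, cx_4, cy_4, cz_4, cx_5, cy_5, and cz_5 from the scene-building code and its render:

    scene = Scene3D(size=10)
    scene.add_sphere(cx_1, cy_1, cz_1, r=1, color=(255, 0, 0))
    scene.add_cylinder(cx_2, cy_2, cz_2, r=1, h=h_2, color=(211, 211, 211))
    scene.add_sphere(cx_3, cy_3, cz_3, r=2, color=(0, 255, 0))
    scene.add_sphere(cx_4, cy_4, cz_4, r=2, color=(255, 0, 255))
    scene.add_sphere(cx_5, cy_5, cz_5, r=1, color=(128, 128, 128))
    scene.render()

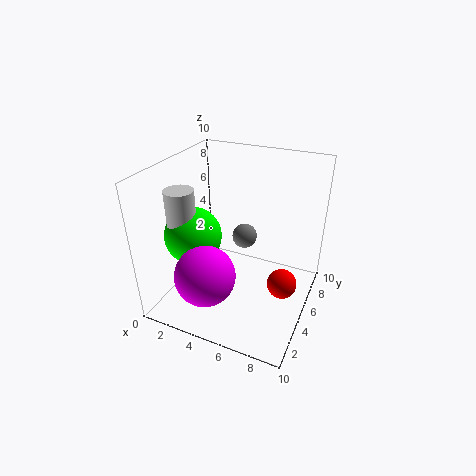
cx_1 = 8.5, cy_1 = 4.5, cz_1 = 2.5, cx_2 = 1.5, cy_2 = 3.5, cz_2 = 4.5, h_2 = 4, cx_3 = 2, cy_3 = 4, cz_3 = 5, cx_4 = 4, cy_4 = 2, cz_4 = 3.5, cx_5 = 4, cy_5 = 8.5, cz_5 = 3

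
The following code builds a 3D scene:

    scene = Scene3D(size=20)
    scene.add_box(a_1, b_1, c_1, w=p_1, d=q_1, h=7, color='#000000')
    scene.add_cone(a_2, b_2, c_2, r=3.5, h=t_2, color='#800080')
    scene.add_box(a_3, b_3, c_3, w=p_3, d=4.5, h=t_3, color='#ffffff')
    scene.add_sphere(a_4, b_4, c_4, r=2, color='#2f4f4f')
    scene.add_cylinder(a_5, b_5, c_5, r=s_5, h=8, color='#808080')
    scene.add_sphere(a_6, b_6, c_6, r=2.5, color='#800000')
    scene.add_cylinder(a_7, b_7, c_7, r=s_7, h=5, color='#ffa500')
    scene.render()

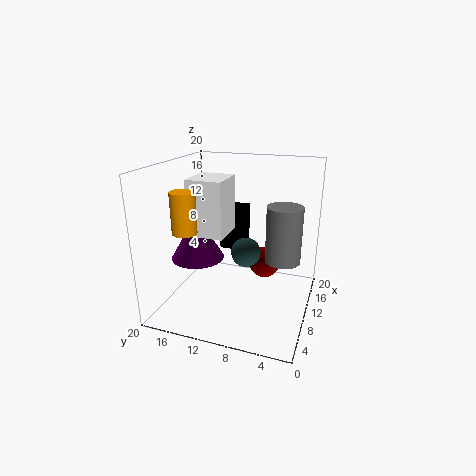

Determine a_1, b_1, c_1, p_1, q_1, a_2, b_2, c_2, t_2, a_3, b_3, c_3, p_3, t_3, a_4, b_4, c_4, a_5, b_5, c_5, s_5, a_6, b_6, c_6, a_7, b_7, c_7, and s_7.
a_1 = 15.5
b_1 = 11
c_1 = 5.5
p_1 = 3
q_1 = 4
a_2 = 6.5
b_2 = 14.5
c_2 = 8
t_2 = 6
a_3 = 4
b_3 = 10
c_3 = 12
p_3 = 5
t_3 = 7
a_4 = 9
b_4 = 8.5
c_4 = 8.5
a_5 = 12
b_5 = 4
c_5 = 6.5
s_5 = 2.5
a_6 = 17.5
b_6 = 8
c_6 = 3
a_7 = 2.5
b_7 = 14
c_7 = 13
s_7 = 1.5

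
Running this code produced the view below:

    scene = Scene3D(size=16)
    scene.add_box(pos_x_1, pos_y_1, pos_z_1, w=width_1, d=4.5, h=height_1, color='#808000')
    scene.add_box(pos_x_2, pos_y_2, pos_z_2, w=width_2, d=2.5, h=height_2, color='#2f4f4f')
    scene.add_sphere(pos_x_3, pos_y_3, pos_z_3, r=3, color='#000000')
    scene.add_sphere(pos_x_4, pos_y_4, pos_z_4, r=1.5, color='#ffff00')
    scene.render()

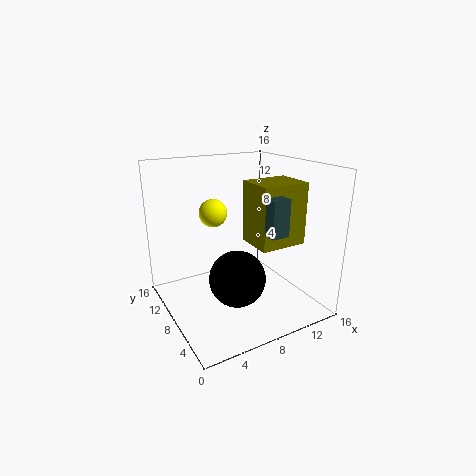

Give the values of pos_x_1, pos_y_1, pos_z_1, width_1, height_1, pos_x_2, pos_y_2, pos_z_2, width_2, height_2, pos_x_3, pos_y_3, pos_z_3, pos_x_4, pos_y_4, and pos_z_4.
pos_x_1 = 9.5; pos_y_1 = 5; pos_z_1 = 7; width_1 = 5.5; height_1 = 7; pos_x_2 = 9.5; pos_y_2 = 3.5; pos_z_2 = 9; width_2 = 2; height_2 = 4; pos_x_3 = 6.5; pos_y_3 = 5.5; pos_z_3 = 4.5; pos_x_4 = 5.5; pos_y_4 = 9; pos_z_4 = 11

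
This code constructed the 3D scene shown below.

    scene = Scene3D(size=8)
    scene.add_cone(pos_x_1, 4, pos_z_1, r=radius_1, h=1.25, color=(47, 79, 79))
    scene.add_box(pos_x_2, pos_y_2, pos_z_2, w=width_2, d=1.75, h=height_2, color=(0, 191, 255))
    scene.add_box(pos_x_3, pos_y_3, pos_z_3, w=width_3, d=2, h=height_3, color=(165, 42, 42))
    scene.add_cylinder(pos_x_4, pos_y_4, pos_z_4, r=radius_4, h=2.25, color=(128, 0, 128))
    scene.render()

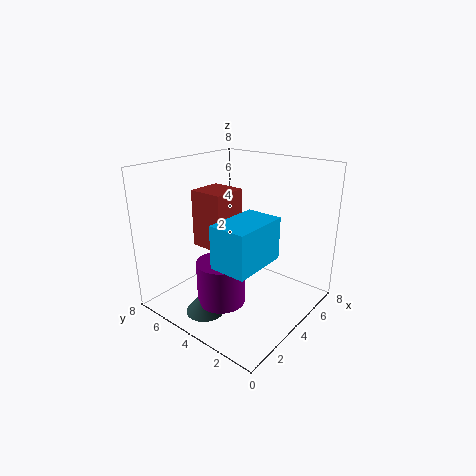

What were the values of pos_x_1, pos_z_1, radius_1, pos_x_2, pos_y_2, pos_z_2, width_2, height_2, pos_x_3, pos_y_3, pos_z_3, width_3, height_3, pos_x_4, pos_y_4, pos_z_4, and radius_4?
pos_x_1 = 1.25, pos_z_1 = 0.75, radius_1 = 1, pos_x_2 = 0.25, pos_y_2 = 0.75, pos_z_2 = 4.25, width_2 = 2.75, height_2 = 2, pos_x_3 = 3, pos_y_3 = 4.5, pos_z_3 = 3.25, width_3 = 2, height_3 = 3.25, pos_x_4 = 2, pos_y_4 = 3.5, pos_z_4 = 1.25, radius_4 = 1.25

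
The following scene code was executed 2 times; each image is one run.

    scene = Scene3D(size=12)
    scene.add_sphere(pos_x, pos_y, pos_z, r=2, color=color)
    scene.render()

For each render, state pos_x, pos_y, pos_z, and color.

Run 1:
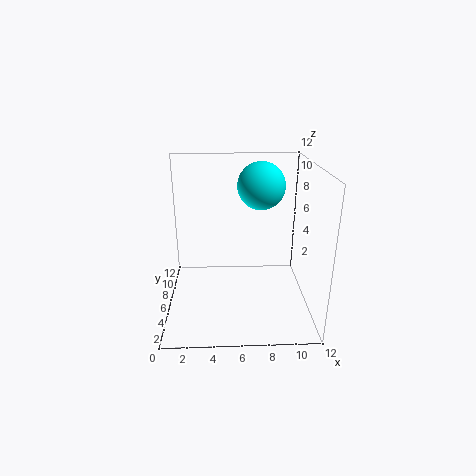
pos_x = 8; pos_y = 7.5; pos_z = 10; color = 'cyan'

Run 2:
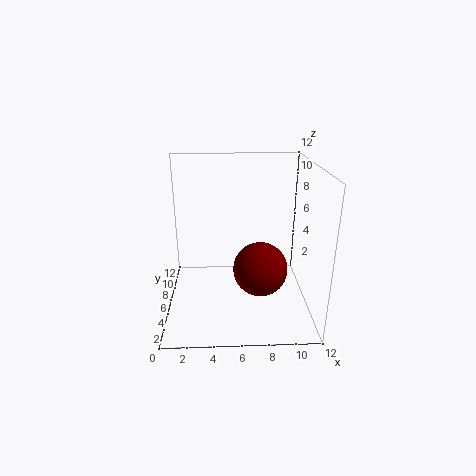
pos_x = 7.5; pos_y = 2.5; pos_z = 5; color = 'maroon'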